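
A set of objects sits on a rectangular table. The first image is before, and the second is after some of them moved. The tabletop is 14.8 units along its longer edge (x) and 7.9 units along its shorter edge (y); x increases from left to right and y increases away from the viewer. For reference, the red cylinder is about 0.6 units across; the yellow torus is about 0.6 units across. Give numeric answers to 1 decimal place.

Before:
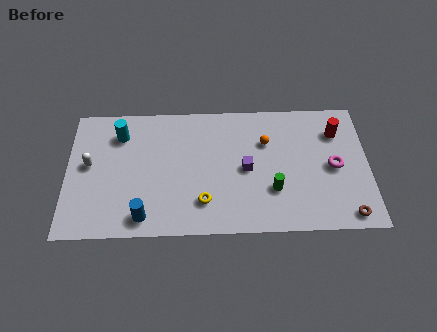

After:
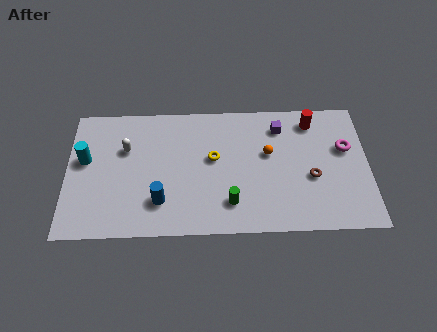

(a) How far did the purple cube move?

3.0

From (8.8, 3.8) to (10.5, 6.3), the purple cube covered √(1.7² + 2.5²) ≈ 3.0 units.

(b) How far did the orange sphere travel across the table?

0.7

The orange sphere was near (9.8, 5.4) before and (9.9, 4.7) after, so it travelled √(0.1² + 0.7²) ≈ 0.7 units.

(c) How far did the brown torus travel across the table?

2.9

The brown torus was near (13.7, 0.9) before and (12.0, 3.2) after, so it travelled √(1.7² + 2.3²) ≈ 2.9 units.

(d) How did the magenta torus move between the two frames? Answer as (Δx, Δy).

(0.6, 1.1)

The magenta torus started near (13.1, 3.8) and ended near (13.7, 4.9).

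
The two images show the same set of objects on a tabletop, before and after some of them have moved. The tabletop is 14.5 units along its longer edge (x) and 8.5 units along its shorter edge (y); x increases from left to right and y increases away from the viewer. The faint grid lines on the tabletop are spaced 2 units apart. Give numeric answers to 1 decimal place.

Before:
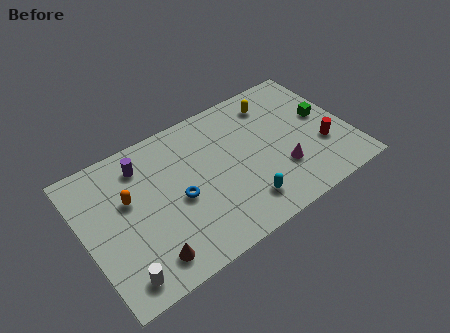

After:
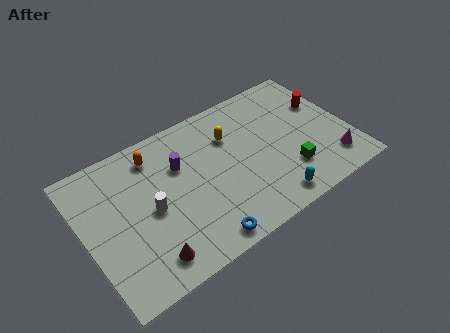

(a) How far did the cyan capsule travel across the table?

1.5

The cyan capsule moved from about (8.2, 1.7) to (9.6, 1.1), a distance of √(1.4² + 0.6²) ≈ 1.5.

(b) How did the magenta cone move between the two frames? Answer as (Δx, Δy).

(2.7, -0.9)

The magenta cone started near (10.5, 2.6) and ended near (13.2, 1.7).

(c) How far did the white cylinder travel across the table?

3.5

The white cylinder moved from about (1.4, 1.2) to (3.5, 4.0), a distance of √(2.1² + 2.8²) ≈ 3.5.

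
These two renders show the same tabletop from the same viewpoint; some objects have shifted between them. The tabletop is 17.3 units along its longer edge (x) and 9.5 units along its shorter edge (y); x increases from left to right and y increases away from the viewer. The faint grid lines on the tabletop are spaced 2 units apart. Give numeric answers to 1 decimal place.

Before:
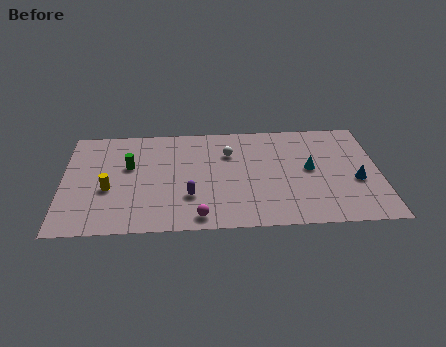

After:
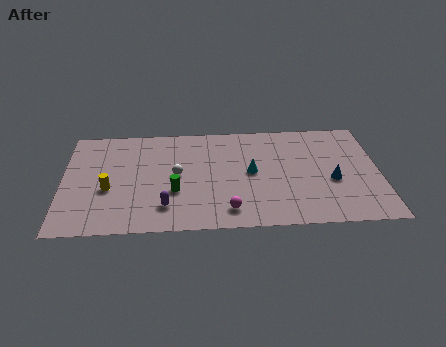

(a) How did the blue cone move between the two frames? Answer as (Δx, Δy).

(-1.3, 0.1)

From the two frames, the blue cone sits at roughly (16.0, 3.8) before and (14.7, 3.9) after.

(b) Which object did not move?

the yellow cylinder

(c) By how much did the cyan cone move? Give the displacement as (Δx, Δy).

(-3.2, -0.1)

The cyan cone was at about (13.5, 5.0) and moved to about (10.3, 4.9).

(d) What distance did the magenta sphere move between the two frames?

1.7

The magenta sphere moved from about (7.4, 1.1) to (9.0, 1.6), a distance of √(1.6² + 0.5²) ≈ 1.7.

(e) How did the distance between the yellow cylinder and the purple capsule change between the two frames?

-1.0

Before: roughly 4.5 units apart; after: 3.5. That's 1.0 units closer together.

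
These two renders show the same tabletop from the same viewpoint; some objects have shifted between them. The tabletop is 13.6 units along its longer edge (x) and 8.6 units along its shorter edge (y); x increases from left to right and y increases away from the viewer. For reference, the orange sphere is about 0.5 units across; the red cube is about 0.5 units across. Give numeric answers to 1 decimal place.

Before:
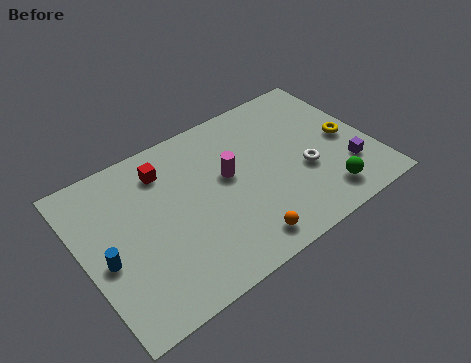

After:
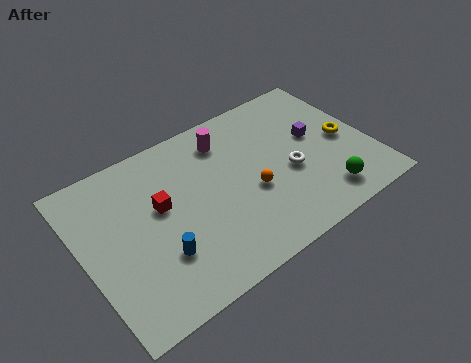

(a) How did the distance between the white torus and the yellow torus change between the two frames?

+0.5

Before: roughly 2.3 units apart; after: 2.8. That's 0.5 units further apart.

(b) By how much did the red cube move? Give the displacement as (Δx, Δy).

(-0.5, -1.8)

The red cube started near (4.2, 6.8) and ended near (3.7, 5.0).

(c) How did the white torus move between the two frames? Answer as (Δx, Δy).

(-0.6, 0.3)

The white torus was at about (10.3, 3.3) and moved to about (9.7, 3.6).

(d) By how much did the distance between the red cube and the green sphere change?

-0.5

Before: roughly 8.5 units apart; after: 8.0. That's 0.5 units closer together.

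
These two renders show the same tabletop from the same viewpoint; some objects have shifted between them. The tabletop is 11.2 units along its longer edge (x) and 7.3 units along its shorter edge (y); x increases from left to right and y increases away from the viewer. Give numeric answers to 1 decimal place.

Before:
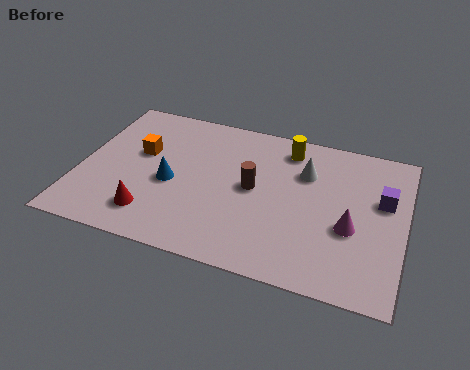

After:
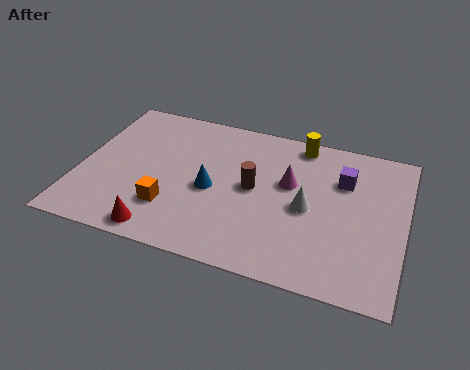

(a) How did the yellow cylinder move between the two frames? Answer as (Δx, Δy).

(0.4, 0.4)

The yellow cylinder started near (7.0, 6.1) and ended near (7.4, 6.5).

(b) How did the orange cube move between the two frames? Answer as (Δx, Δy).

(1.3, -2.4)

From the two frames, the orange cube sits at roughly (2.0, 4.4) before and (3.3, 2.0) after.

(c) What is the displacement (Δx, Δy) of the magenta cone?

(-2.2, 1.5)

The magenta cone started near (9.4, 2.9) and ended near (7.2, 4.4).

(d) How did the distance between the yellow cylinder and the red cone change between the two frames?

+0.8

They were about 6.3 units apart before and 7.1 after — 0.8 units further apart.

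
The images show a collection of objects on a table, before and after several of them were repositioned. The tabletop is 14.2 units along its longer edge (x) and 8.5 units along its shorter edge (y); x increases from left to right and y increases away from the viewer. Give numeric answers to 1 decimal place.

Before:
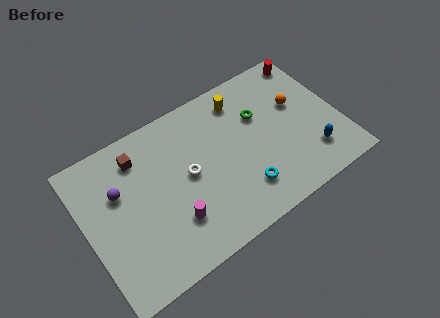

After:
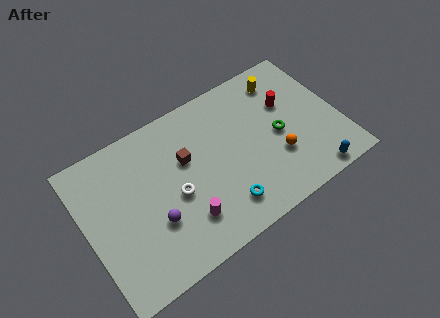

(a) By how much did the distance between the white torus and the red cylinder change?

-1.2

They were about 8.2 units apart before and 7.0 after — 1.2 units closer together.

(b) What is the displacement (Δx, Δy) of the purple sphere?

(1.5, -2.6)

From the two frames, the purple sphere sits at roughly (2.0, 5.5) before and (3.5, 2.9) after.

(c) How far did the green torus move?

1.8

The green torus moved from about (10.0, 5.6) to (10.8, 4.0), a distance of √(0.8² + 1.6²) ≈ 1.8.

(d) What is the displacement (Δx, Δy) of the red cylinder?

(-1.7, -2.0)

The red cylinder was at about (13.3, 7.5) and moved to about (11.6, 5.5).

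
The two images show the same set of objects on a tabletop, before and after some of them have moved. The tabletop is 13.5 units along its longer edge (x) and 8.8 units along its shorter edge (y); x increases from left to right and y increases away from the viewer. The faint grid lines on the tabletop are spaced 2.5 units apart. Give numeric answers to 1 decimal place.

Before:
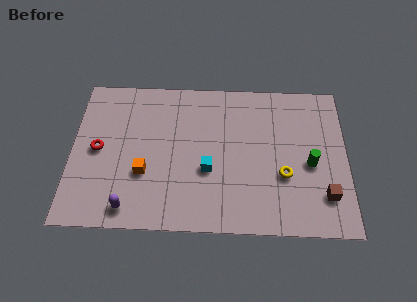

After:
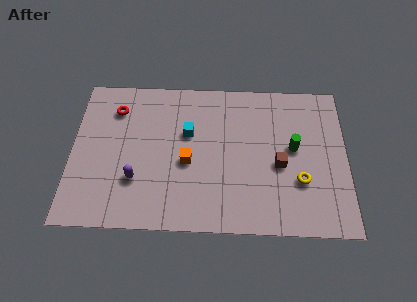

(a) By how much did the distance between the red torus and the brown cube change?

-2.7

Before: roughly 11.3 units apart; after: 8.6. That's 2.7 units closer together.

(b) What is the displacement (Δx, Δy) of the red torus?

(0.8, 2.4)

The red torus was at about (1.3, 4.4) and moved to about (2.1, 6.8).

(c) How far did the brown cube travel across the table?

2.8

From (12.4, 2.1) to (10.2, 3.8), the brown cube covered √(2.2² + 1.7²) ≈ 2.8 units.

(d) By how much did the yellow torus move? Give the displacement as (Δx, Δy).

(0.8, -0.3)

From the two frames, the yellow torus sits at roughly (10.4, 3.2) before and (11.2, 2.9) after.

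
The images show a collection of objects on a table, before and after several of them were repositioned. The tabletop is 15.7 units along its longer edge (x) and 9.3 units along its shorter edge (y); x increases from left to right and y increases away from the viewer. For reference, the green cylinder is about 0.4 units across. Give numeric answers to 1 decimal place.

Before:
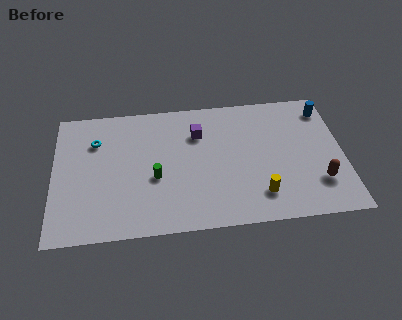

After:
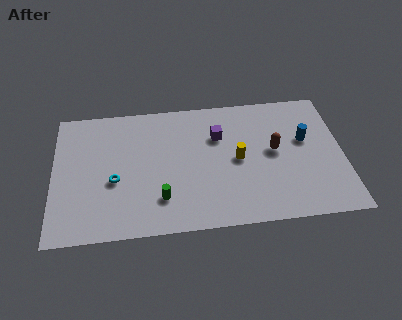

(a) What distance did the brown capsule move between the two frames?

3.4

The brown capsule moved from about (14.3, 2.5) to (12.0, 5.0), a distance of √(2.3² + 2.5²) ≈ 3.4.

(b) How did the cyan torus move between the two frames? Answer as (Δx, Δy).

(1.0, -2.9)

From the two frames, the cyan torus sits at roughly (2.3, 6.7) before and (3.3, 3.8) after.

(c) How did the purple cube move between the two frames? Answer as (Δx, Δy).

(1.1, -0.3)

The purple cube started near (7.9, 6.7) and ended near (9.0, 6.4).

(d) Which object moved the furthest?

the brown capsule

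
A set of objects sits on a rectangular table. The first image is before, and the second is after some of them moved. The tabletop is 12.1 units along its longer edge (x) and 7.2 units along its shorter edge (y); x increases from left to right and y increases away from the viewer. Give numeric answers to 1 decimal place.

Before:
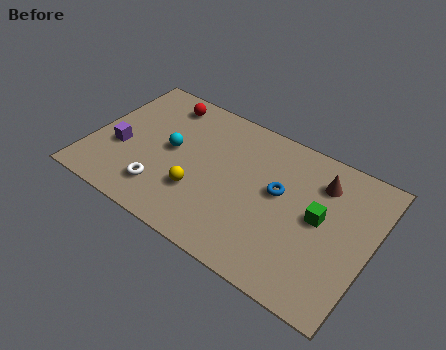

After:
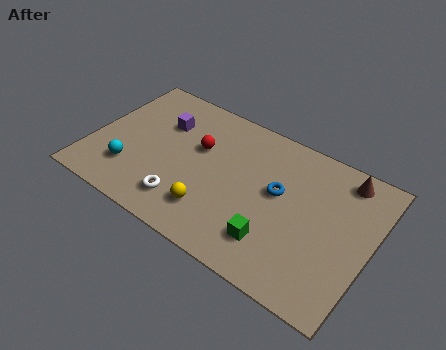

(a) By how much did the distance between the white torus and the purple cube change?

+1.4

Before: roughly 2.4 units apart; after: 3.8. That's 1.4 units further apart.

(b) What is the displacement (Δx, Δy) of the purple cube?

(1.5, 2.2)

From the two frames, the purple cube sits at roughly (1.3, 2.8) before and (2.8, 5.0) after.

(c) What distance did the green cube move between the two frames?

2.6

From (9.9, 3.8) to (8.3, 1.7), the green cube covered √(1.6² + 2.1²) ≈ 2.6 units.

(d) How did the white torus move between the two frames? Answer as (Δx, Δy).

(1.0, -0.1)

From the two frames, the white torus sits at roughly (3.4, 1.6) before and (4.4, 1.5) after.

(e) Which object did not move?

the blue torus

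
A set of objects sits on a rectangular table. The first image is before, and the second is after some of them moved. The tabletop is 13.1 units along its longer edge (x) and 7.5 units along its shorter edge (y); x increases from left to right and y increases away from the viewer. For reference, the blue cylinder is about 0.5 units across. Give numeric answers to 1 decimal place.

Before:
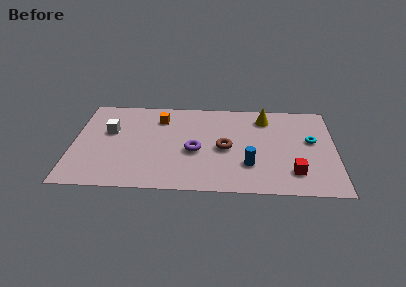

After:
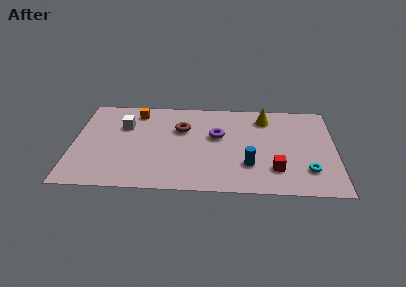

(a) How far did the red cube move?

0.9

The red cube moved from about (11.0, 1.7) to (10.1, 1.9), a distance of √(0.9² + 0.2²) ≈ 0.9.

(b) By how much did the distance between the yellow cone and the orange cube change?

+1.2

Before: roughly 5.3 units apart; after: 6.5. That's 1.2 units further apart.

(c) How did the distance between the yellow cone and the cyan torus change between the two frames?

+1.8

The distance was about 2.9 in the first image and 4.7 in the second, so they moved 1.8 units further apart.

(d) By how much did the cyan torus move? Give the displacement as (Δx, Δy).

(-0.2, -2.4)

The cyan torus started near (11.9, 4.3) and ended near (11.7, 1.9).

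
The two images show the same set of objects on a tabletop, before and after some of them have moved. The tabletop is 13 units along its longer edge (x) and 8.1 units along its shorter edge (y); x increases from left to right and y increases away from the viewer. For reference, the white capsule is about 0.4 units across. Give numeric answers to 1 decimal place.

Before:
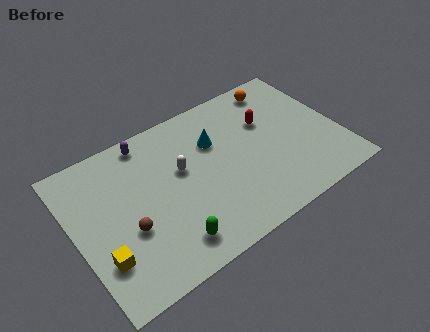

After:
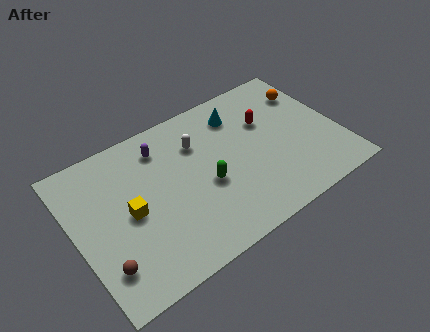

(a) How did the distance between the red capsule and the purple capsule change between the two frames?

-0.8

Before: roughly 6.0 units apart; after: 5.2. That's 0.8 units closer together.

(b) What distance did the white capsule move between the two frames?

1.4

From (5.3, 4.8) to (6.3, 5.8), the white capsule covered √(1.0² + 1.0²) ≈ 1.4 units.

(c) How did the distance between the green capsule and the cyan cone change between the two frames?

-1.4

They were about 5.1 units apart before and 3.7 after — 1.4 units closer together.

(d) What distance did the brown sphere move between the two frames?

1.8

The brown sphere moved from about (2.4, 3.1) to (1.0, 1.9), a distance of √(1.4² + 1.2²) ≈ 1.8.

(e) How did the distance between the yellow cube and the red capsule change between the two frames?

-2.0

The distance was about 9.2 in the first image and 7.2 in the second, so they moved 2.0 units closer together.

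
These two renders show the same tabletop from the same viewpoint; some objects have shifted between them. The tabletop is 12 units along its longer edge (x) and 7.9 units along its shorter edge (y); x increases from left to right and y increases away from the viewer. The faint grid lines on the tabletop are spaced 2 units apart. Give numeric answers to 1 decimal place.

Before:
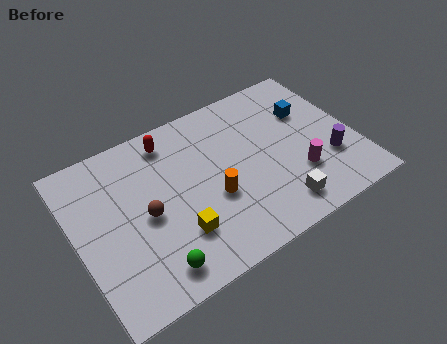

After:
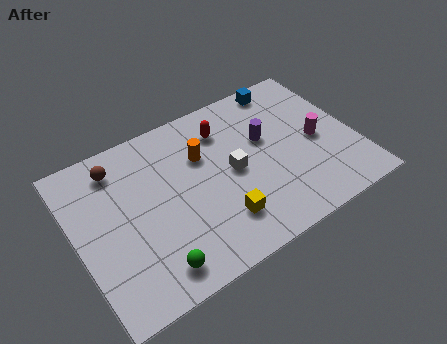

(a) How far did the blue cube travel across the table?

1.9

The blue cube was near (10.3, 5.3) before and (9.6, 7.1) after, so it travelled √(0.7² + 1.8²) ≈ 1.9 units.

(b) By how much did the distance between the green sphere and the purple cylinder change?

-1.4

They were about 8.0 units apart before and 6.6 after — 1.4 units closer together.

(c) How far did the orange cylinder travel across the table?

2.2

The orange cylinder was near (5.7, 3.1) before and (5.6, 5.3) after, so it travelled √(0.1² + 2.2²) ≈ 2.2 units.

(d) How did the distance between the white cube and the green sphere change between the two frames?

-0.7

Before: roughly 5.4 units apart; after: 4.7. That's 0.7 units closer together.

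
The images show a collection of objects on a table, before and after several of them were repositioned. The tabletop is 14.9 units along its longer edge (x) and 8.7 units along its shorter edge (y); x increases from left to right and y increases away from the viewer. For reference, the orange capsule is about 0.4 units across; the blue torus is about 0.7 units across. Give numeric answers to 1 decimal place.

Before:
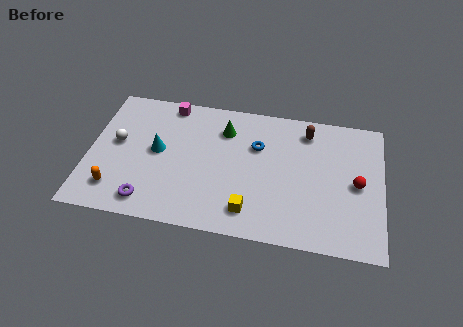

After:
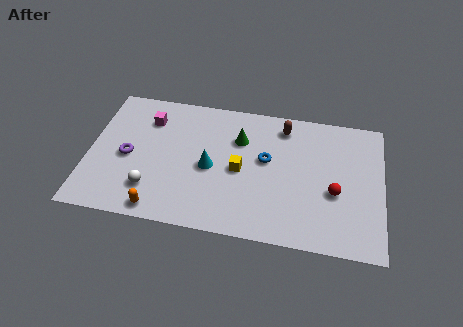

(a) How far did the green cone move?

0.9

From (6.8, 6.6) to (7.6, 6.1), the green cone covered √(0.8² + 0.5²) ≈ 0.9 units.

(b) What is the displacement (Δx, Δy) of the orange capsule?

(2.3, -0.9)

The orange capsule started near (1.5, 1.8) and ended near (3.8, 0.9).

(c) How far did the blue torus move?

0.9

The blue torus moved from about (8.5, 5.8) to (9.0, 5.0), a distance of √(0.5² + 0.8²) ≈ 0.9.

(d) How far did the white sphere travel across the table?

3.3

From (1.4, 4.8) to (3.3, 2.1), the white sphere covered √(1.9² + 2.7²) ≈ 3.3 units.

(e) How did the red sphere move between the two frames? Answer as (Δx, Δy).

(-1.1, -0.7)

The red sphere was at about (13.6, 4.2) and moved to about (12.5, 3.5).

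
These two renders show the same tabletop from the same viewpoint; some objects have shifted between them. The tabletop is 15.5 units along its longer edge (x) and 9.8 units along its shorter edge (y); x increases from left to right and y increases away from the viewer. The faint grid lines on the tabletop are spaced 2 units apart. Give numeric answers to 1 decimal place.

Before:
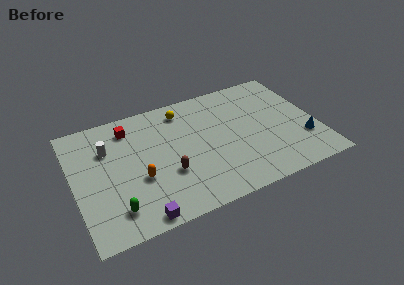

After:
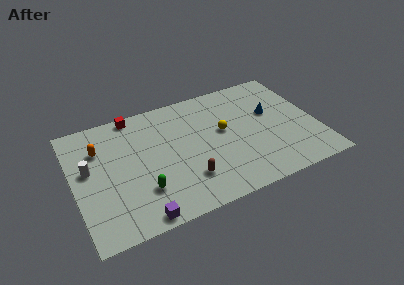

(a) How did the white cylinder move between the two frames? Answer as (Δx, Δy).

(-1.3, -1.2)

The white cylinder was at about (2.3, 6.8) and moved to about (1.0, 5.6).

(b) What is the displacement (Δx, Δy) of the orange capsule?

(-2.2, 3.3)

The orange capsule started near (4.0, 3.7) and ended near (1.8, 7.0).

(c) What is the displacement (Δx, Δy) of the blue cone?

(-1.7, 3.0)

From the two frames, the blue cone sits at roughly (14.5, 2.9) before and (12.8, 5.9) after.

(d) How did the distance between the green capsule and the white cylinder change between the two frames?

-0.7

The distance was about 4.9 in the first image and 4.2 in the second, so they moved 0.7 units closer together.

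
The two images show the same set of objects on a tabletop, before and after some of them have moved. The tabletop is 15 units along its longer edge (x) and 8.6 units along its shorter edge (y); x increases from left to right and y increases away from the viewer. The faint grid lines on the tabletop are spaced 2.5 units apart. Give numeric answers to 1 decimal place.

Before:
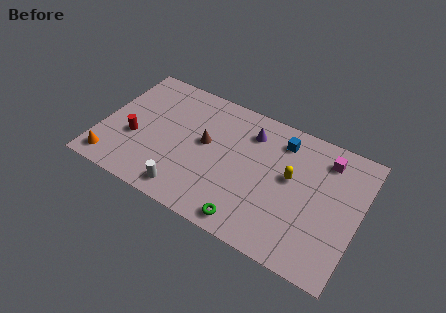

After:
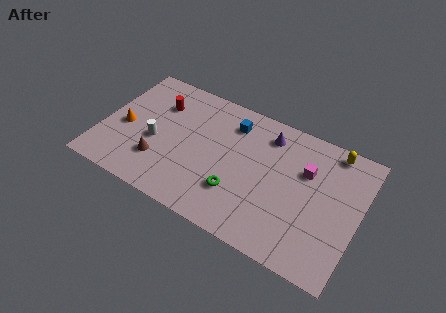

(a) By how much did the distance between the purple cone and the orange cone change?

-0.5

They were about 9.2 units apart before and 8.7 after — 0.5 units closer together.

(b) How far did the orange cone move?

2.6

From (1.0, 1.2) to (1.3, 3.8), the orange cone covered √(0.3² + 2.6²) ≈ 2.6 units.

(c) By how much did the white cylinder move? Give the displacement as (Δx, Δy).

(-2.2, 2.4)

From the two frames, the white cylinder sits at roughly (5.4, 1.2) before and (3.2, 3.6) after.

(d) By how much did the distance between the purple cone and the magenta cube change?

-1.7

The distance was about 4.4 in the first image and 2.7 in the second, so they moved 1.7 units closer together.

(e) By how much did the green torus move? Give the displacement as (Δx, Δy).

(-0.9, 1.5)

From the two frames, the green torus sits at roughly (9.1, 1.0) before and (8.2, 2.5) after.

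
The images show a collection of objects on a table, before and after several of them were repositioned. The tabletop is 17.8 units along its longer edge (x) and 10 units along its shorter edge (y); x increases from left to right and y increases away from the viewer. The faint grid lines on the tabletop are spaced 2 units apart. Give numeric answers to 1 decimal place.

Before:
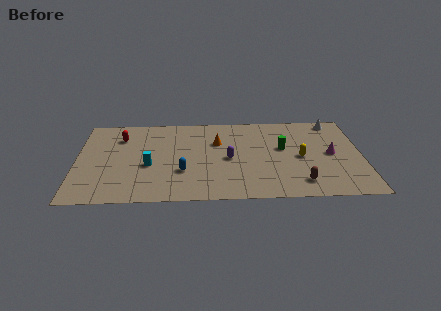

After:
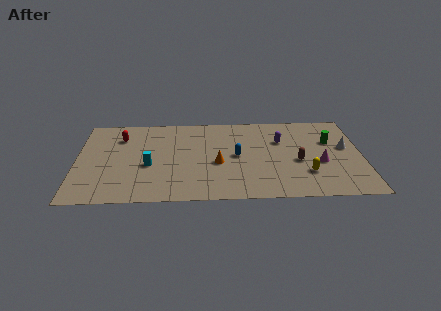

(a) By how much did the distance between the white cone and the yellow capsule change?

-0.9

Before: roughly 4.7 units apart; after: 3.8. That's 0.9 units closer together.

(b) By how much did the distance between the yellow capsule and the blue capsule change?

-2.7

The distance was about 7.5 in the first image and 4.8 in the second, so they moved 2.7 units closer together.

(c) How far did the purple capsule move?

3.9

The purple capsule was near (9.5, 4.7) before and (12.8, 6.7) after, so it travelled √(3.3² + 2.0²) ≈ 3.9 units.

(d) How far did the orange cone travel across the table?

2.5

From (8.8, 6.7) to (8.8, 4.2), the orange cone covered √(0.0² + 2.5²) ≈ 2.5 units.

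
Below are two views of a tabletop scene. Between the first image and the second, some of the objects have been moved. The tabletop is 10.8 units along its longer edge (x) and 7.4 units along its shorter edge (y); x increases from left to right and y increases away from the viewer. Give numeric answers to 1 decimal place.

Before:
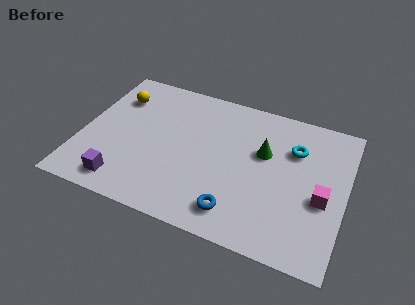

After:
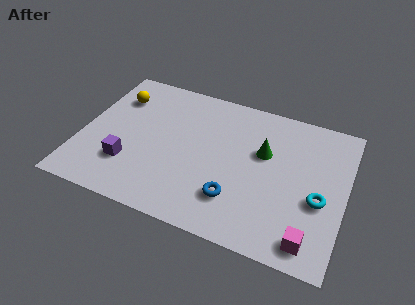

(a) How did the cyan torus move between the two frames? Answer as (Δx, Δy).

(1.2, -2.2)

From the two frames, the cyan torus sits at roughly (8.6, 5.2) before and (9.8, 3.0) after.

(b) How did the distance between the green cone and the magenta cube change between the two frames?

+1.3

They were about 2.9 units apart before and 4.2 after — 1.3 units further apart.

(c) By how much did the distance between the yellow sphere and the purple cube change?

-1.0

The distance was about 4.5 in the first image and 3.5 in the second, so they moved 1.0 units closer together.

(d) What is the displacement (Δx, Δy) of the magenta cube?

(-0.3, -2.1)

The magenta cube started near (9.9, 3.1) and ended near (9.6, 1.0).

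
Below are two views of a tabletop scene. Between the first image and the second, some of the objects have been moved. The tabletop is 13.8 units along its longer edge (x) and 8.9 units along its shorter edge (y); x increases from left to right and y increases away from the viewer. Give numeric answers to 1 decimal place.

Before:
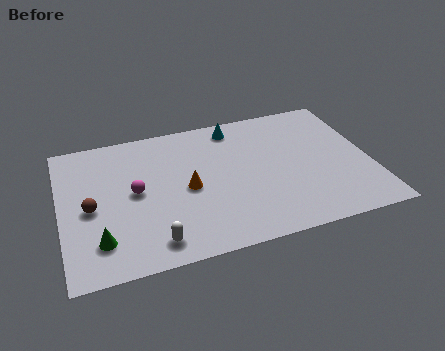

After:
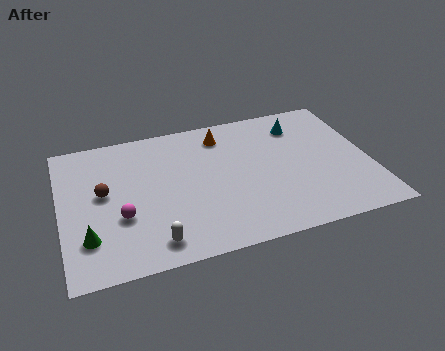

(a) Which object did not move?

the white capsule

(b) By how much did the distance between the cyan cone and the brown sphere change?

+1.6

They were about 7.6 units apart before and 9.2 after — 1.6 units further apart.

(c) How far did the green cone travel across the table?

0.6

The green cone moved from about (1.6, 2.0) to (1.1, 2.3), a distance of √(0.5² + 0.3²) ≈ 0.6.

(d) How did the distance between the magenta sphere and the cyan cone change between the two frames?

+3.5

The distance was about 5.6 in the first image and 9.1 in the second, so they moved 3.5 units further apart.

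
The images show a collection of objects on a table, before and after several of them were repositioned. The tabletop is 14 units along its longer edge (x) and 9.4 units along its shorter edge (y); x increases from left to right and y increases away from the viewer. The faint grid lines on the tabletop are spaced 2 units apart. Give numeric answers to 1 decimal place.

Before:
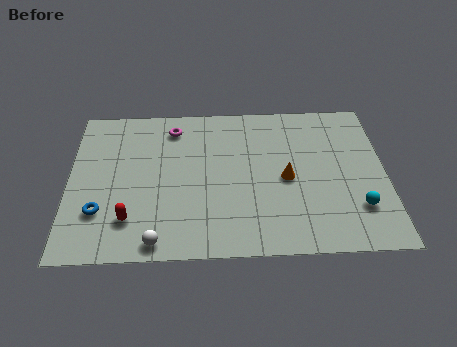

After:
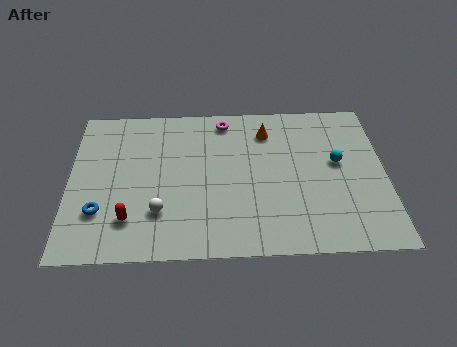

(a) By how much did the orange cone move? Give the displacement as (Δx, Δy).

(-0.8, 3.0)

From the two frames, the orange cone sits at roughly (9.6, 4.4) before and (8.8, 7.4) after.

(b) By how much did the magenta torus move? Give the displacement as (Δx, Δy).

(2.3, 0.4)

The magenta torus was at about (4.6, 7.8) and moved to about (6.9, 8.2).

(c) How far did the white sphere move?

1.7

From (3.9, 0.9) to (4.0, 2.6), the white sphere covered √(0.1² + 1.7²) ≈ 1.7 units.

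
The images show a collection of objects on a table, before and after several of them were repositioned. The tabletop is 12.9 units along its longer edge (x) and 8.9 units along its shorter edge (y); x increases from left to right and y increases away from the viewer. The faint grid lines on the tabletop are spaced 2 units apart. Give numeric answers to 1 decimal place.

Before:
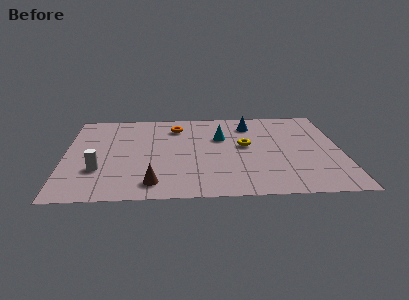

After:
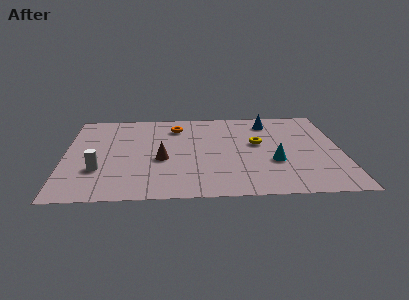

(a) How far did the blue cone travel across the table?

0.9

From (8.7, 7.1) to (9.6, 7.3), the blue cone covered √(0.9² + 0.2²) ≈ 0.9 units.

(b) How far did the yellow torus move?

0.6

The yellow torus was near (8.4, 4.9) before and (9.0, 5.1) after, so it travelled √(0.6² + 0.2²) ≈ 0.6 units.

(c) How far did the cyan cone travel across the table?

3.5

The cyan cone was near (7.3, 5.8) before and (9.7, 3.2) after, so it travelled √(2.4² + 2.6²) ≈ 3.5 units.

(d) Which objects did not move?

the orange torus and the white cylinder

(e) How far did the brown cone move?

2.3

The brown cone was near (4.1, 1.4) before and (4.5, 3.7) after, so it travelled √(0.4² + 2.3²) ≈ 2.3 units.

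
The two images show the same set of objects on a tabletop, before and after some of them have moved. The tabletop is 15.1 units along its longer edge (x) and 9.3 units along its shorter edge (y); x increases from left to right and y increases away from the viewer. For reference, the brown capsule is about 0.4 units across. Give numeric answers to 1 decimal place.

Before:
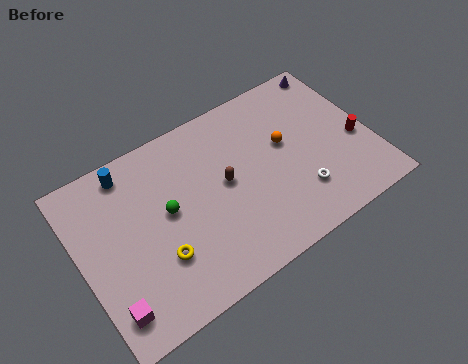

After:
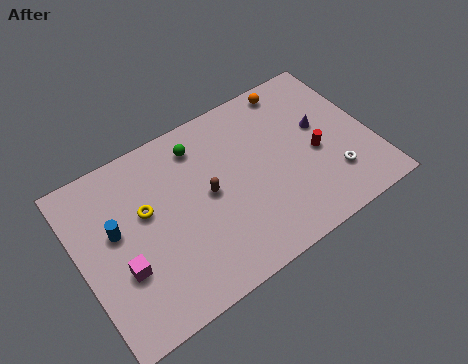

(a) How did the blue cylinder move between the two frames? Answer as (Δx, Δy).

(-1.1, -2.7)

From the two frames, the blue cylinder sits at roughly (3.0, 8.1) before and (1.9, 5.4) after.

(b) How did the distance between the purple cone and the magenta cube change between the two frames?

-3.7

Before: roughly 14.7 units apart; after: 11.0. That's 3.7 units closer together.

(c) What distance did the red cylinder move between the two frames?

2.1

From (14.3, 3.8) to (12.2, 4.1), the red cylinder covered √(2.1² + 0.3²) ≈ 2.1 units.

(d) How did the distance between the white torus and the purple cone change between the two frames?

-3.8

They were about 6.8 units apart before and 3.0 after — 3.8 units closer together.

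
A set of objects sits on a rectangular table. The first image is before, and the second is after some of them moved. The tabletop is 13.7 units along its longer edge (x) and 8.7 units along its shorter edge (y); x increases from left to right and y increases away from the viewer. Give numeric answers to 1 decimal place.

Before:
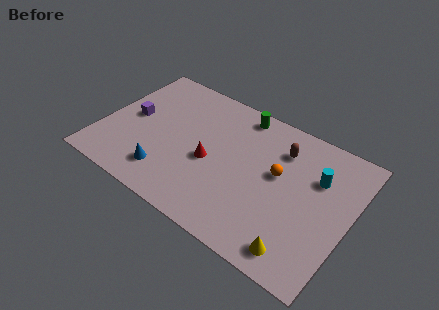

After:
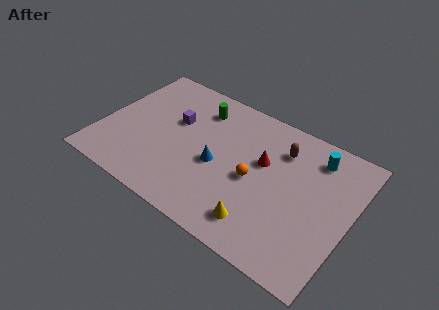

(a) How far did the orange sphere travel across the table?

1.6

The orange sphere moved from about (9.7, 5.0) to (8.5, 4.0), a distance of √(1.2² + 1.0²) ≈ 1.6.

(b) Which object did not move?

the brown capsule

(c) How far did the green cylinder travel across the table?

2.3

The green cylinder was near (7.1, 7.7) before and (4.9, 6.9) after, so it travelled √(2.2² + 0.8²) ≈ 2.3 units.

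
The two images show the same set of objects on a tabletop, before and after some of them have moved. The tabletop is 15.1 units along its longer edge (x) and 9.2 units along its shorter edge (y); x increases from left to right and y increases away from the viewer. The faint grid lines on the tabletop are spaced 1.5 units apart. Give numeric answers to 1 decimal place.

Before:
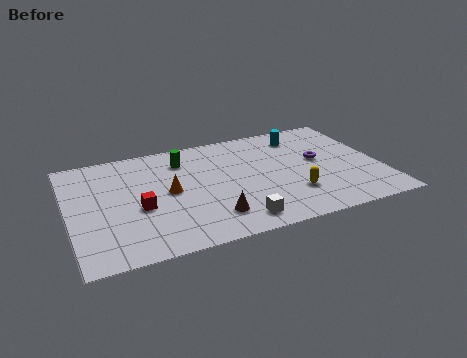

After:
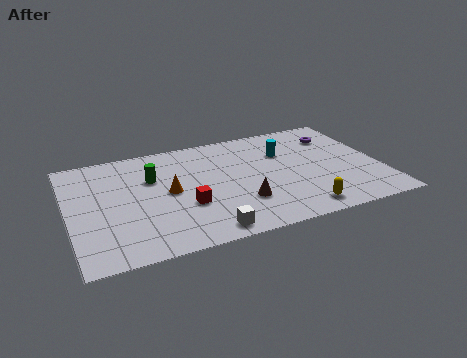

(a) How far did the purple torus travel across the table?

2.2

From (12.2, 5.1) to (13.3, 7.0), the purple torus covered √(1.1² + 1.9²) ≈ 2.2 units.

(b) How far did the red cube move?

2.3

The red cube was near (3.3, 3.8) before and (5.5, 3.3) after, so it travelled √(2.2² + 0.5²) ≈ 2.3 units.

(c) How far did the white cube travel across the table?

1.5

From (7.7, 1.3) to (6.2, 1.0), the white cube covered √(1.5² + 0.3²) ≈ 1.5 units.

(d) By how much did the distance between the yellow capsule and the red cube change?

-1.7

The distance was about 7.4 in the first image and 5.7 in the second, so they moved 1.7 units closer together.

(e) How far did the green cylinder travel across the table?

1.9

The green cylinder was near (5.7, 7.2) before and (4.1, 6.1) after, so it travelled √(1.6² + 1.1²) ≈ 1.9 units.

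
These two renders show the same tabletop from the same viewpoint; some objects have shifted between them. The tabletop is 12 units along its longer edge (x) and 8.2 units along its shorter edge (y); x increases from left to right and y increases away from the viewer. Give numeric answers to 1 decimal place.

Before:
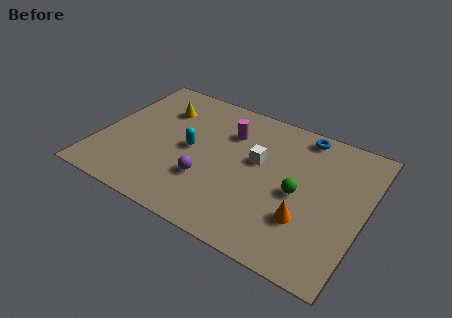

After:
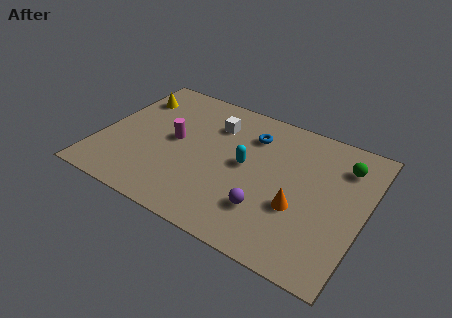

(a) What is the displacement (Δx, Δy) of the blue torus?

(-2.2, -1.1)

From the two frames, the blue torus sits at roughly (8.8, 7.3) before and (6.6, 6.2) after.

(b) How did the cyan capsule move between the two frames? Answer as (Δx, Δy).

(2.5, 0.2)

From the two frames, the cyan capsule sits at roughly (4.1, 4.1) before and (6.6, 4.3) after.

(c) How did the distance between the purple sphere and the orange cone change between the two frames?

-3.0

They were about 4.5 units apart before and 1.5 after — 3.0 units closer together.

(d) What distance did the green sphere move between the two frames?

3.0

The green sphere was near (9.1, 3.8) before and (10.8, 6.3) after, so it travelled √(1.7² + 2.5²) ≈ 3.0 units.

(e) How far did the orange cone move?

0.6

The orange cone moved from about (9.6, 2.5) to (9.2, 3.0), a distance of √(0.4² + 0.5²) ≈ 0.6.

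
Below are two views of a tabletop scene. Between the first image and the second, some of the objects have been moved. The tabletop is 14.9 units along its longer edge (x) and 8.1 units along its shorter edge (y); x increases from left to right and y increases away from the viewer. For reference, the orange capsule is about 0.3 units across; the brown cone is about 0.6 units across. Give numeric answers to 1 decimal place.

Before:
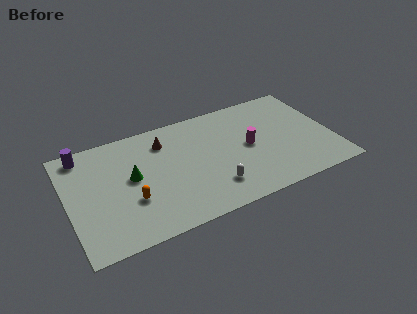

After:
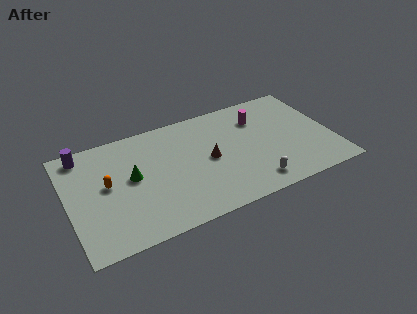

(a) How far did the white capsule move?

2.3

The white capsule moved from about (7.9, 1.9) to (10.1, 1.3), a distance of √(2.2² + 0.6²) ≈ 2.3.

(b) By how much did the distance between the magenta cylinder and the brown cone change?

-1.4

The distance was about 5.1 in the first image and 3.7 in the second, so they moved 1.4 units closer together.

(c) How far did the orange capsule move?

2.0

The orange capsule was near (3.4, 2.8) before and (2.2, 4.4) after, so it travelled √(1.2² + 1.6²) ≈ 2.0 units.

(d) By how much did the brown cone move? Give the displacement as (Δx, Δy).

(2.3, -2.3)

From the two frames, the brown cone sits at roughly (5.6, 6.3) before and (7.9, 4.0) after.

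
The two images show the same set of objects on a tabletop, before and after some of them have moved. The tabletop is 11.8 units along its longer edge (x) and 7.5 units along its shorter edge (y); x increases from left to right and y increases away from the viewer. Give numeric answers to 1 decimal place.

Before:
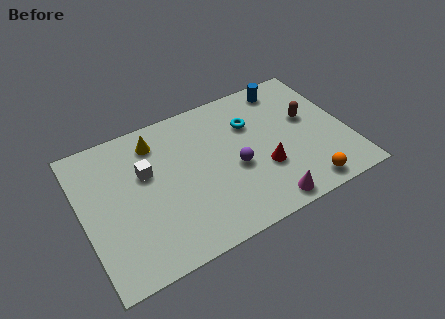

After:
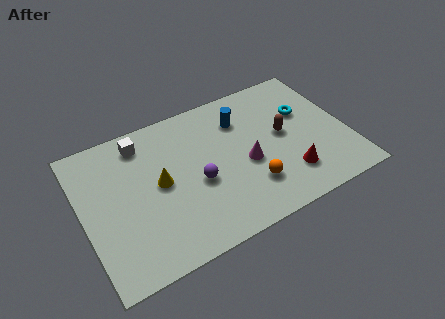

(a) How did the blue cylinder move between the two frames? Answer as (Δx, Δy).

(-2.2, -0.9)

The blue cylinder was at about (9.5, 6.5) and moved to about (7.3, 5.6).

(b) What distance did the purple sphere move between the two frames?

1.7

From (6.7, 3.2) to (5.0, 3.2), the purple sphere covered √(1.7² + 0.0²) ≈ 1.7 units.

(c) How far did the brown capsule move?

1.3

From (10.2, 4.4) to (9.0, 4.0), the brown capsule covered √(1.2² + 0.4²) ≈ 1.3 units.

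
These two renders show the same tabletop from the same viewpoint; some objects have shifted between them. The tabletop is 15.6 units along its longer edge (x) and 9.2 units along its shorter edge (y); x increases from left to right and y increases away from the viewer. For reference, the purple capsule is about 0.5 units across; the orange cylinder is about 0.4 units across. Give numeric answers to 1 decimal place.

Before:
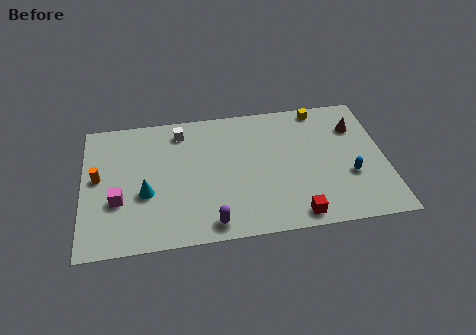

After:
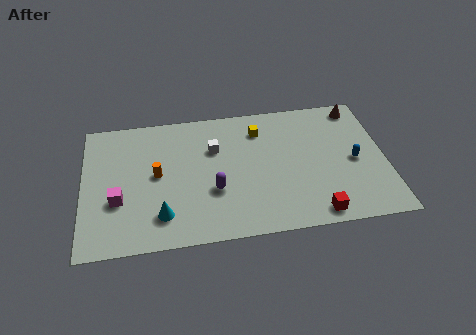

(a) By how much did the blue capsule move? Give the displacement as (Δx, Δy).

(0.3, 1.0)

The blue capsule started near (13.7, 3.3) and ended near (14.0, 4.3).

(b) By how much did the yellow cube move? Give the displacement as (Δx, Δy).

(-3.2, -1.1)

From the two frames, the yellow cube sits at roughly (12.4, 8.3) before and (9.2, 7.2) after.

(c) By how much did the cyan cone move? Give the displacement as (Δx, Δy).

(0.8, -1.6)

The cyan cone was at about (3.2, 3.6) and moved to about (4.0, 2.0).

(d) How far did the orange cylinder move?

3.0

The orange cylinder moved from about (0.8, 5.0) to (3.8, 4.8), a distance of √(3.0² + 0.2²) ≈ 3.0.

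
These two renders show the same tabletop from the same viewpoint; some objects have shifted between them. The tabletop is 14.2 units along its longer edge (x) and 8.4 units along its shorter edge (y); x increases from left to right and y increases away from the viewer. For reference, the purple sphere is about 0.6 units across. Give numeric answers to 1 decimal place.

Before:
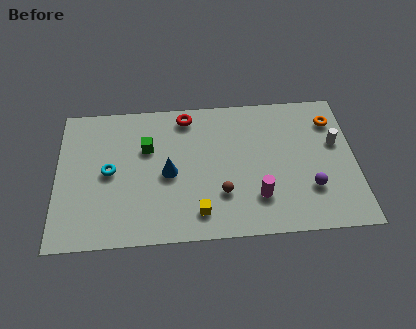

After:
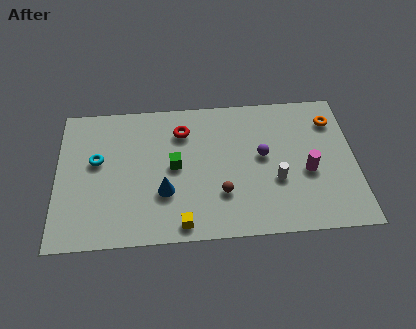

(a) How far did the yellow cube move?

1.0

The yellow cube was near (6.7, 1.5) before and (5.9, 0.9) after, so it travelled √(0.8² + 0.6²) ≈ 1.0 units.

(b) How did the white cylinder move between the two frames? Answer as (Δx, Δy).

(-2.9, -2.0)

The white cylinder was at about (13.3, 5.1) and moved to about (10.4, 3.1).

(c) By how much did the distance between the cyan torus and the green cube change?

+1.5

They were about 2.2 units apart before and 3.7 after — 1.5 units further apart.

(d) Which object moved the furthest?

the white cylinder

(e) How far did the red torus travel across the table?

0.9

The red torus moved from about (6.2, 7.3) to (6.0, 6.4), a distance of √(0.2² + 0.9²) ≈ 0.9.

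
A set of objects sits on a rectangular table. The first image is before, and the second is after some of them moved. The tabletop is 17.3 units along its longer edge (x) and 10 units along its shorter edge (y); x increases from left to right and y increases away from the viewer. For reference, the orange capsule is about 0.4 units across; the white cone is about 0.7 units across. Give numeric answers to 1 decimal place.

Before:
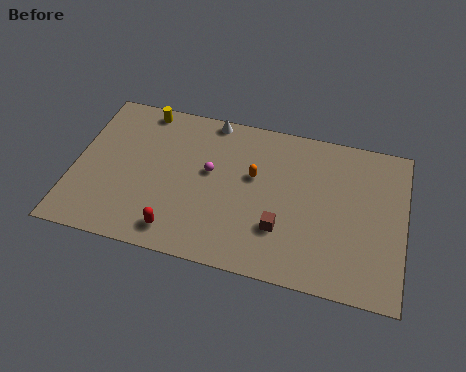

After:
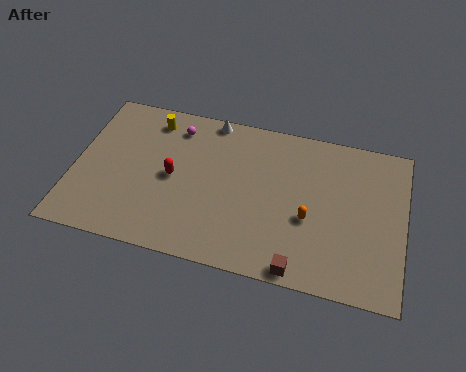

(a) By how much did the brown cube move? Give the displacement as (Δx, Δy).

(1.1, -2.2)

The brown cube started near (11.0, 3.0) and ended near (12.1, 0.8).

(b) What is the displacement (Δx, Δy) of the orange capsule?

(3.0, -2.0)

The orange capsule started near (9.4, 6.0) and ended near (12.4, 4.0).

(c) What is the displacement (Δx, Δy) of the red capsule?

(-0.5, 3.4)

From the two frames, the red capsule sits at roughly (5.7, 1.5) before and (5.2, 4.9) after.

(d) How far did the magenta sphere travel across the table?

3.2

The magenta sphere moved from about (7.1, 5.7) to (5.1, 8.2), a distance of √(2.0² + 2.5²) ≈ 3.2.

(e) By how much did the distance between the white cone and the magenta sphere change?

-1.4

The distance was about 3.5 in the first image and 2.1 in the second, so they moved 1.4 units closer together.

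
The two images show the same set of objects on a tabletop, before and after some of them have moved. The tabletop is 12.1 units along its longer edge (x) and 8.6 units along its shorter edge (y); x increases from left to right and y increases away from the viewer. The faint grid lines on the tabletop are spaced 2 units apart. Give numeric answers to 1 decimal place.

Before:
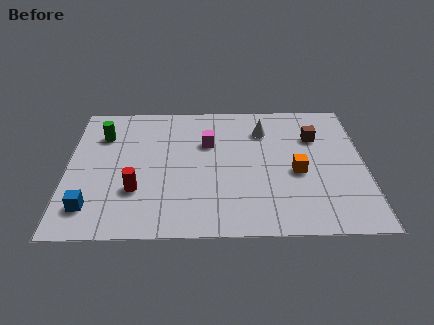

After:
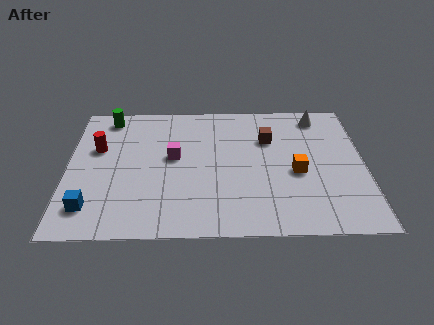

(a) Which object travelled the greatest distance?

the red cylinder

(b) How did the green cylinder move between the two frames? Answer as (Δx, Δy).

(0.2, 1.2)

From the two frames, the green cylinder sits at roughly (1.4, 6.3) before and (1.6, 7.5) after.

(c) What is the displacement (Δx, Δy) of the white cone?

(2.3, 0.9)

The white cone was at about (8.0, 6.5) and moved to about (10.3, 7.4).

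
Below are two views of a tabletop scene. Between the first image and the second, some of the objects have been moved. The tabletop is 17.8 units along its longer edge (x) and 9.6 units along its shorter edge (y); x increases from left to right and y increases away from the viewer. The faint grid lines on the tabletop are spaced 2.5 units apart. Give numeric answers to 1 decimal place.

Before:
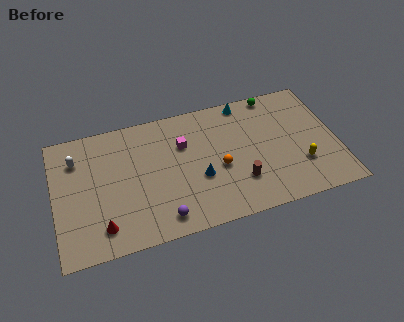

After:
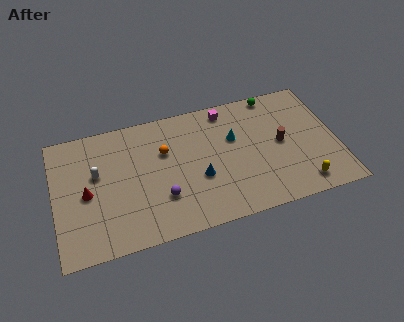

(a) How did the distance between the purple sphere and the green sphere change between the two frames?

-1.1

Before: roughly 10.7 units apart; after: 9.6. That's 1.1 units closer together.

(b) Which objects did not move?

the green sphere and the blue cone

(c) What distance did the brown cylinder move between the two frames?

3.6

From (11.5, 2.7) to (14.3, 4.9), the brown cylinder covered √(2.8² + 2.2²) ≈ 3.6 units.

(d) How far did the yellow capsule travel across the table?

1.5

The yellow capsule moved from about (15.4, 2.9) to (15.3, 1.4), a distance of √(0.1² + 1.5²) ≈ 1.5.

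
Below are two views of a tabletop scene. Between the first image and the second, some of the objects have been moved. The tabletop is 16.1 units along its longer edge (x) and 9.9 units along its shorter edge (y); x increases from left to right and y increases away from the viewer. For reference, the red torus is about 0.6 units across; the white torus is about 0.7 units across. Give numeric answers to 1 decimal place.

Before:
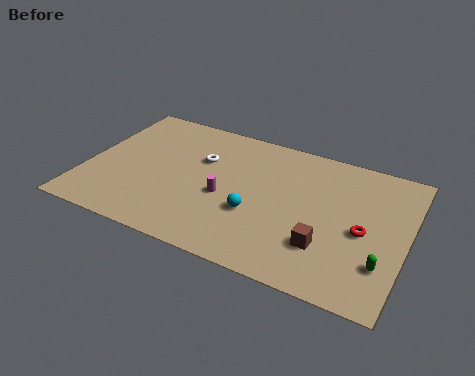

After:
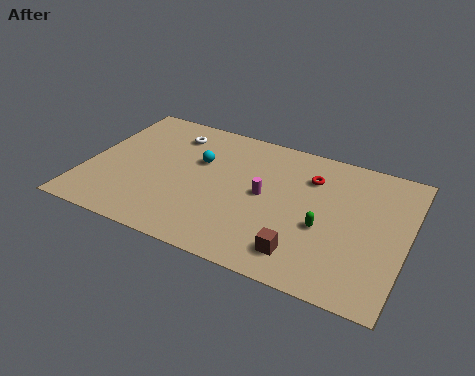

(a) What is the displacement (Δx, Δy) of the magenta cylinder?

(1.9, 0.9)

The magenta cylinder started near (7.1, 4.2) and ended near (9.0, 5.1).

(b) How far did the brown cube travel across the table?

1.4

From (12.3, 2.8) to (11.3, 1.8), the brown cube covered √(1.0² + 1.0²) ≈ 1.4 units.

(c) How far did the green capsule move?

3.3

The green capsule was near (15.1, 2.7) before and (12.1, 4.0) after, so it travelled √(3.0² + 1.3²) ≈ 3.3 units.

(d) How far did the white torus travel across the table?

2.2

From (5.6, 6.5) to (3.9, 7.9), the white torus covered √(1.7² + 1.4²) ≈ 2.2 units.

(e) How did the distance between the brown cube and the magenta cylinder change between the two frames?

-1.4

They were about 5.4 units apart before and 4.0 after — 1.4 units closer together.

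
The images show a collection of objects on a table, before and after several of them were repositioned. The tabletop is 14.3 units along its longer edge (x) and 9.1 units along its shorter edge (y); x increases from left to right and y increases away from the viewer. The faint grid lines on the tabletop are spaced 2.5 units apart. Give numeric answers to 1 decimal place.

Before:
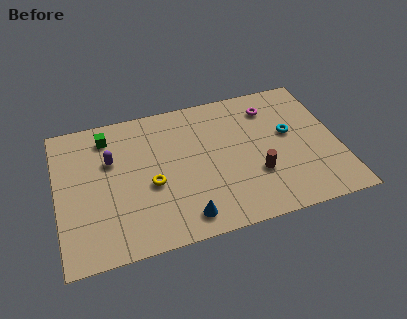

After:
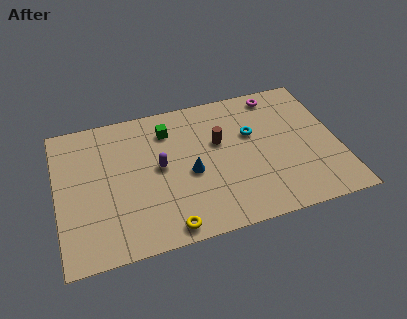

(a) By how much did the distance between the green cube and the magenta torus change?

-2.6

Before: roughly 8.4 units apart; after: 5.8. That's 2.6 units closer together.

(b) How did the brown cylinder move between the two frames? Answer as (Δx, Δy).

(-1.7, 2.6)

The brown cylinder was at about (10.0, 3.0) and moved to about (8.3, 5.6).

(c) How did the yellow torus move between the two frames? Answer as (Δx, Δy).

(0.6, -2.9)

The yellow torus was at about (4.7, 3.8) and moved to about (5.3, 0.9).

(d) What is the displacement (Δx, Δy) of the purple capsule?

(2.4, -1.1)

The purple capsule started near (2.8, 5.9) and ended near (5.2, 4.8).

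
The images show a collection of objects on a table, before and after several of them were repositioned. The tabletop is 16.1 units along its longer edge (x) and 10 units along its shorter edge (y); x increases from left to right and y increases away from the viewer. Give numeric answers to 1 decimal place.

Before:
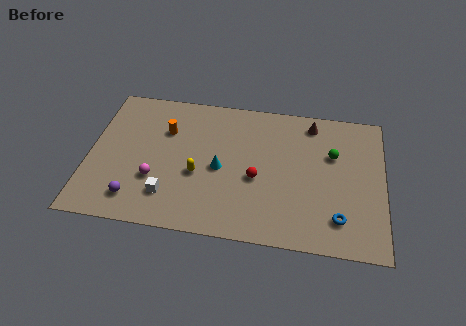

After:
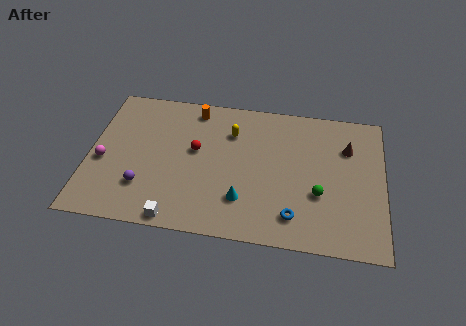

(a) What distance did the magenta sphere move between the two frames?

3.0

From (3.7, 3.3) to (0.8, 4.2), the magenta sphere covered √(2.9² + 0.9²) ≈ 3.0 units.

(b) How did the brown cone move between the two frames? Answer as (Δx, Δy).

(2.0, -1.5)

The brown cone started near (12.1, 8.6) and ended near (14.1, 7.1).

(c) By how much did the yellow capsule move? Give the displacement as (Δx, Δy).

(1.7, 3.3)

From the two frames, the yellow capsule sits at roughly (6.0, 4.0) before and (7.7, 7.3) after.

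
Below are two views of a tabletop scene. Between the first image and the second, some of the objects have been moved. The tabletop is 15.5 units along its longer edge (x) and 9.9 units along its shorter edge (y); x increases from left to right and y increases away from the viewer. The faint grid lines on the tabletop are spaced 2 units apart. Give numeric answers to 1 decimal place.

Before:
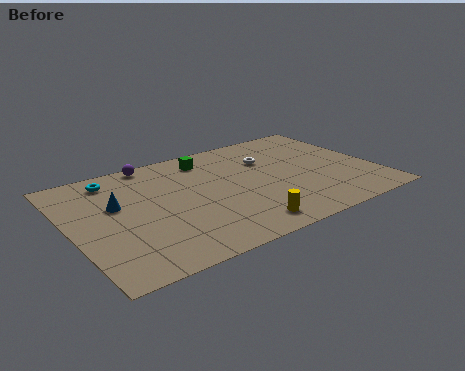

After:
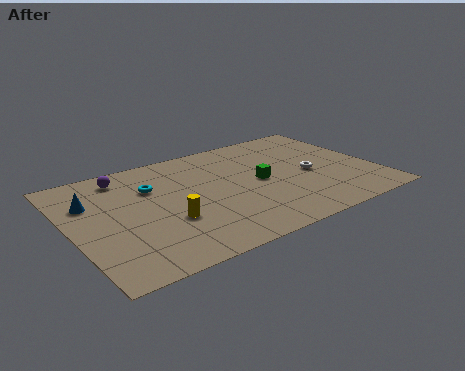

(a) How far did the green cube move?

4.0

The green cube moved from about (7.4, 8.2) to (9.6, 4.9), a distance of √(2.2² + 3.3²) ≈ 4.0.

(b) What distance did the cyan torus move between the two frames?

2.3

From (2.6, 8.4) to (4.3, 6.8), the cyan torus covered √(1.7² + 1.6²) ≈ 2.3 units.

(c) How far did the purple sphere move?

1.7

From (4.7, 9.1) to (3.1, 8.4), the purple sphere covered √(1.6² + 0.7²) ≈ 1.7 units.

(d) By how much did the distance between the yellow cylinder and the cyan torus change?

-5.5

The distance was about 8.8 in the first image and 3.3 in the second, so they moved 5.5 units closer together.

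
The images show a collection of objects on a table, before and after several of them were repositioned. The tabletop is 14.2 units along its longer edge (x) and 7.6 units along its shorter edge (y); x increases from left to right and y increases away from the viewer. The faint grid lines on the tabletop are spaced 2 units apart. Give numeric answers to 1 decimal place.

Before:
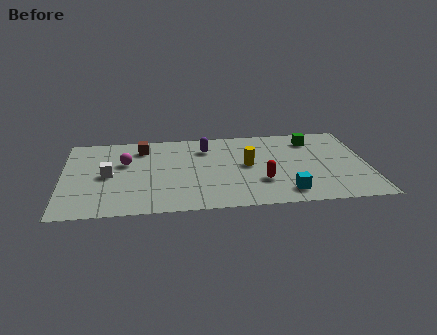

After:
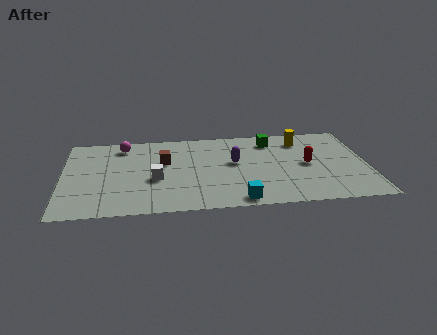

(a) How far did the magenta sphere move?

1.6

From (2.9, 4.8) to (2.8, 6.4), the magenta sphere covered √(0.1² + 1.6²) ≈ 1.6 units.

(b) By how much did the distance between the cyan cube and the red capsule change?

+2.9

They were about 1.6 units apart before and 4.5 after — 2.9 units further apart.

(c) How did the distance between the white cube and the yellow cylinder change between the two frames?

+1.0

They were about 6.5 units apart before and 7.5 after — 1.0 units further apart.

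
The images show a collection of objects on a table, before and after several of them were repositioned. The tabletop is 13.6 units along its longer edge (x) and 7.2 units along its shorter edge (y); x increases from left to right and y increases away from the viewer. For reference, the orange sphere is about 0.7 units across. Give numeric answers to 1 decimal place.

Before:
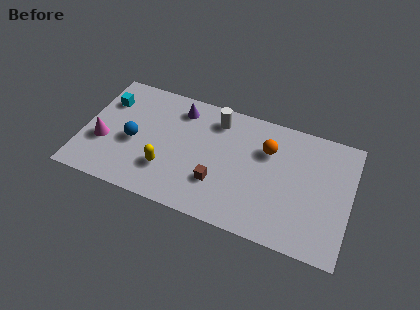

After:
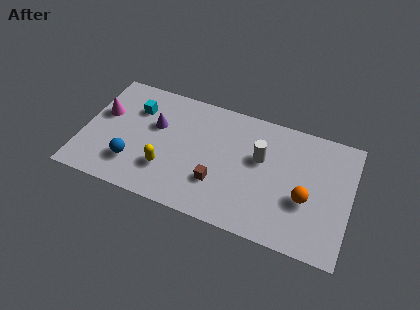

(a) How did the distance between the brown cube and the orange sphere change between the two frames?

+0.8

Before: roughly 3.6 units apart; after: 4.4. That's 0.8 units further apart.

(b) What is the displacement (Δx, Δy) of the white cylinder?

(2.4, -1.5)

The white cylinder started near (6.6, 5.9) and ended near (9.0, 4.4).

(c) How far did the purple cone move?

1.8

From (4.7, 5.9) to (3.6, 4.5), the purple cone covered √(1.1² + 1.4²) ≈ 1.8 units.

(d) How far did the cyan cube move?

1.5

The cyan cube moved from about (1.0, 5.2) to (2.5, 5.2), a distance of √(1.5² + 0.0²) ≈ 1.5.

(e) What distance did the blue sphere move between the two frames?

1.3

From (2.6, 3.2) to (2.7, 1.9), the blue sphere covered √(0.1² + 1.3²) ≈ 1.3 units.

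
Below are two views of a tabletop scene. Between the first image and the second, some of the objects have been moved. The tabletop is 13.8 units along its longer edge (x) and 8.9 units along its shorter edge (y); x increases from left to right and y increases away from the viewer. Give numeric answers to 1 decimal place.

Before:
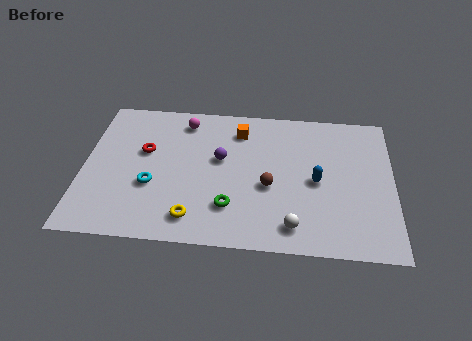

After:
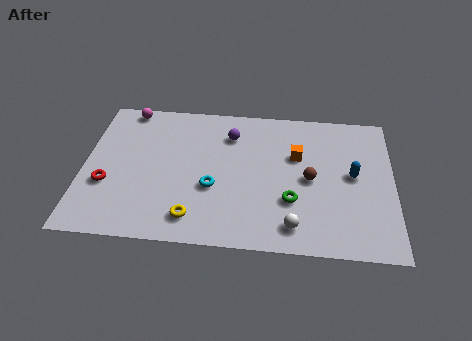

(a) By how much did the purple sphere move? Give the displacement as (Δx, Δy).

(0.4, 1.6)

The purple sphere started near (6.1, 5.2) and ended near (6.5, 6.8).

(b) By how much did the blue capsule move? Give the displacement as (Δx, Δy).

(1.6, 0.5)

The blue capsule was at about (10.4, 4.2) and moved to about (12.0, 4.7).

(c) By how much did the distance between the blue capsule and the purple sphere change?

+1.5

The distance was about 4.4 in the first image and 5.9 in the second, so they moved 1.5 units further apart.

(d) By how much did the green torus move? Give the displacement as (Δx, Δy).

(2.7, 0.6)

The green torus was at about (6.6, 2.3) and moved to about (9.3, 2.9).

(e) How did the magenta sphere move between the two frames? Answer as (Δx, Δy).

(-2.6, 0.6)

The magenta sphere started near (4.4, 7.5) and ended near (1.8, 8.1).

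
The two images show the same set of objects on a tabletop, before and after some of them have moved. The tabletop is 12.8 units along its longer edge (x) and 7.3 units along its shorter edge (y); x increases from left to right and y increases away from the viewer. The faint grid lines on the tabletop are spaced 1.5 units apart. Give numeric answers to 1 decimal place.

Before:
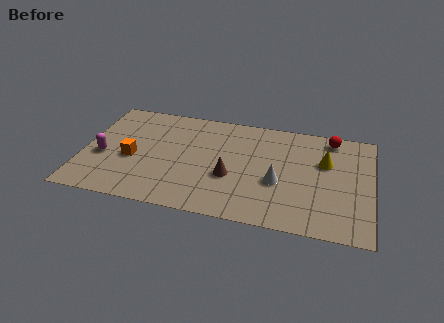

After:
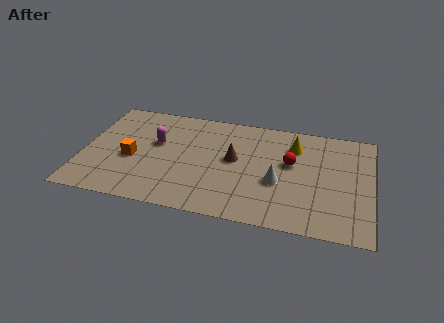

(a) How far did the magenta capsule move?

2.7

The magenta capsule was near (0.9, 3.0) before and (3.2, 4.4) after, so it travelled √(2.3² + 1.4²) ≈ 2.7 units.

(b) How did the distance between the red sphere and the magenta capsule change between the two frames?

-4.6

The distance was about 10.6 in the first image and 6.0 in the second, so they moved 4.6 units closer together.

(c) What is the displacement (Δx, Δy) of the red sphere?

(-1.7, -2.1)

From the two frames, the red sphere sits at roughly (10.9, 6.4) before and (9.2, 4.3) after.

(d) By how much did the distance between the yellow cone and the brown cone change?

-1.5

Before: roughly 4.5 units apart; after: 3.0. That's 1.5 units closer together.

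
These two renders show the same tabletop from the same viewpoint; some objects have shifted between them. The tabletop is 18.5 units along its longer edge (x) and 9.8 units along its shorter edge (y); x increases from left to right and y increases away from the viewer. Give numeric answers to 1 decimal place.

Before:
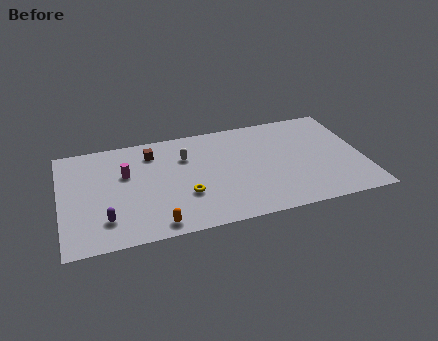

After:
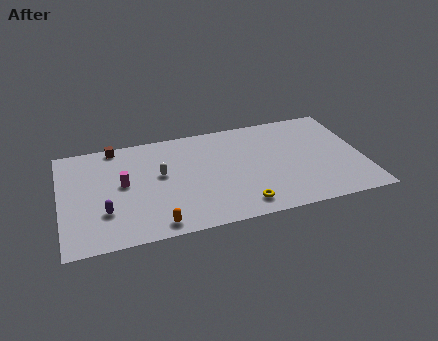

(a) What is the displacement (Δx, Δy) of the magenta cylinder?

(-0.2, -0.9)

From the two frames, the magenta cylinder sits at roughly (4.0, 6.2) before and (3.8, 5.3) after.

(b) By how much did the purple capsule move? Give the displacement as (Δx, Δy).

(0.0, 0.7)

From the two frames, the purple capsule sits at roughly (2.6, 2.3) before and (2.6, 3.0) after.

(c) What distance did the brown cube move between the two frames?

2.5

From (5.7, 7.8) to (3.5, 9.0), the brown cube covered √(2.2² + 1.2²) ≈ 2.5 units.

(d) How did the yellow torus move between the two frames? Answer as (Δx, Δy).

(3.3, -1.8)

The yellow torus started near (7.5, 3.3) and ended near (10.8, 1.5).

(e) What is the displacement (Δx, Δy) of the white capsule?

(-1.6, -1.3)

From the two frames, the white capsule sits at roughly (7.7, 6.9) before and (6.1, 5.6) after.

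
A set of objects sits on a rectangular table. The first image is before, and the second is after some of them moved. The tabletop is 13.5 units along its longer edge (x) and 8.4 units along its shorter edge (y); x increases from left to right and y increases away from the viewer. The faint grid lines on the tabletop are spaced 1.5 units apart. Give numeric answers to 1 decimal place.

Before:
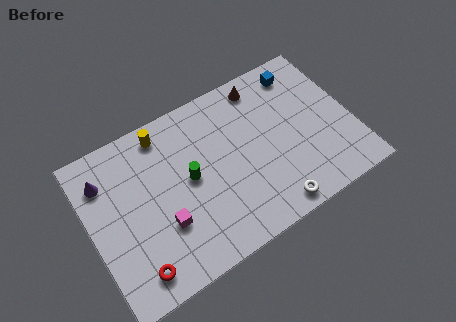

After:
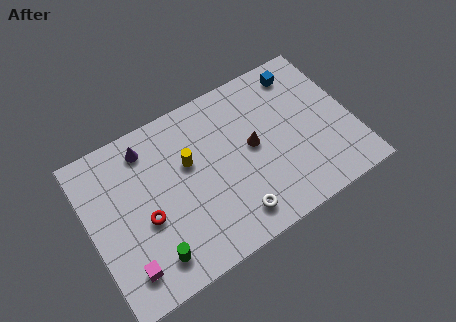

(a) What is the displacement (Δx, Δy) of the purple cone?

(2.3, 0.6)

From the two frames, the purple cone sits at roughly (1.0, 6.4) before and (3.3, 7.0) after.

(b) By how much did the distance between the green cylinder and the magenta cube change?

-1.0

The distance was about 2.3 in the first image and 1.3 in the second, so they moved 1.0 units closer together.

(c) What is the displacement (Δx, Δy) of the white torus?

(-1.9, 0.5)

From the two frames, the white torus sits at roughly (8.8, 0.9) before and (6.9, 1.4) after.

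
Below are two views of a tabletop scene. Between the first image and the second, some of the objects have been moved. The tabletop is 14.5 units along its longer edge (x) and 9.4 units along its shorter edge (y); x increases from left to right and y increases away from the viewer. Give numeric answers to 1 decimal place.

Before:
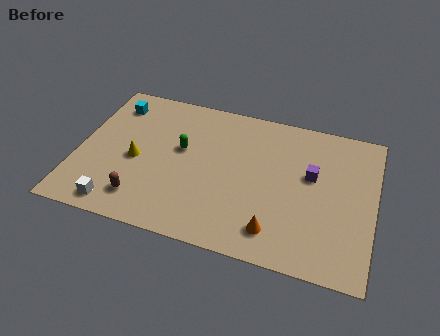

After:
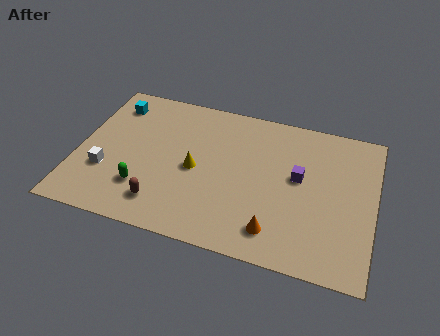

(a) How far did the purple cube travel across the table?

0.7

From (11.4, 5.6) to (10.8, 5.3), the purple cube covered √(0.6² + 0.3²) ≈ 0.7 units.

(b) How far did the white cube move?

2.2

The white cube moved from about (2.3, 1.1) to (1.5, 3.1), a distance of √(0.8² + 2.0²) ≈ 2.2.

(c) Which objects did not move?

the cyan cube and the orange cone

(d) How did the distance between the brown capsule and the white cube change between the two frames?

+1.9

The distance was about 1.3 in the first image and 3.2 in the second, so they moved 1.9 units further apart.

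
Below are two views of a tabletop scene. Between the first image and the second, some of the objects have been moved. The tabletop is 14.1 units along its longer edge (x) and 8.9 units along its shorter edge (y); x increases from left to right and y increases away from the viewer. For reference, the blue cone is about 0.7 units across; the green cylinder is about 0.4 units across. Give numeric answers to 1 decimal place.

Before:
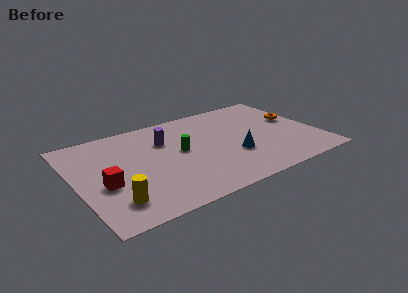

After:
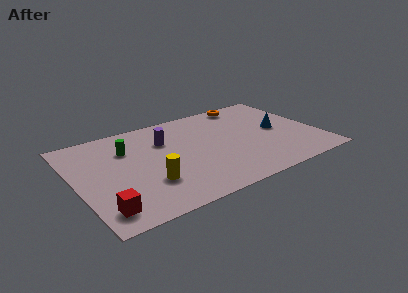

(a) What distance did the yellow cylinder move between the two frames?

2.2

The yellow cylinder moved from about (1.8, 1.9) to (3.9, 2.7), a distance of √(2.1² + 0.8²) ≈ 2.2.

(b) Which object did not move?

the purple cylinder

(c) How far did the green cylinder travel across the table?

3.3

From (6.1, 4.8) to (3.2, 6.3), the green cylinder covered √(2.9² + 1.5²) ≈ 3.3 units.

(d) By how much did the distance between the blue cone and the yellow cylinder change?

+0.9

They were about 7.3 units apart before and 8.2 after — 0.9 units further apart.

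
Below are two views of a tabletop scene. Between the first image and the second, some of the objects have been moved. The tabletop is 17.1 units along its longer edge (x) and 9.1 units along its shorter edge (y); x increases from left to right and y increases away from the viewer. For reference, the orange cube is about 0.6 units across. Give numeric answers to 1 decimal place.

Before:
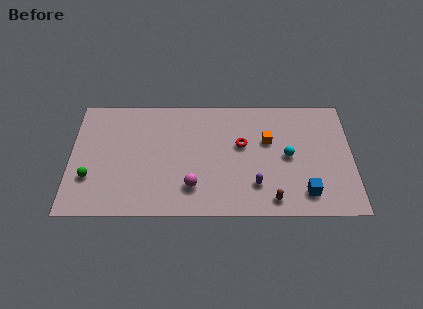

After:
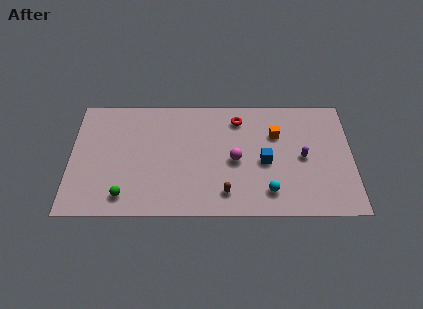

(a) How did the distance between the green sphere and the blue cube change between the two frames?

-4.2

Before: roughly 13.1 units apart; after: 8.9. That's 4.2 units closer together.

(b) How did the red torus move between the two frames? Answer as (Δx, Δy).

(-0.2, 2.0)

From the two frames, the red torus sits at roughly (10.4, 5.4) before and (10.2, 7.4) after.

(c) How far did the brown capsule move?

2.8

The brown capsule was near (12.2, 1.2) before and (9.4, 1.7) after, so it travelled √(2.8² + 0.5²) ≈ 2.8 units.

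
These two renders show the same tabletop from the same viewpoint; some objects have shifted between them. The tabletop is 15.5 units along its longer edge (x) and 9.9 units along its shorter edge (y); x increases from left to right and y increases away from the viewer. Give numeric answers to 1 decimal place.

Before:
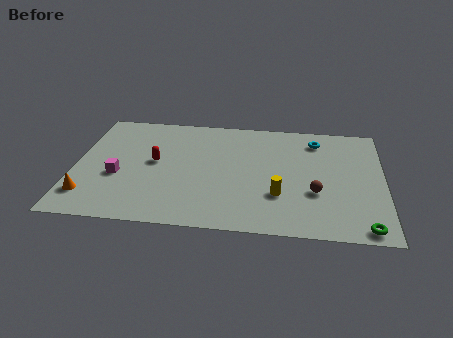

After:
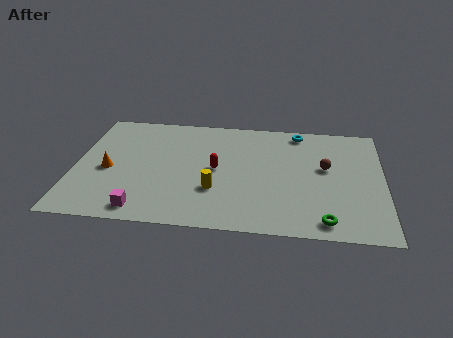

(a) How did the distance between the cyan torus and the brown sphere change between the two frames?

-1.2

The distance was about 4.6 in the first image and 3.4 in the second, so they moved 1.2 units closer together.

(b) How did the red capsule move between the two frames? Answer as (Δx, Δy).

(3.1, -0.3)

The red capsule was at about (4.0, 5.3) and moved to about (7.1, 5.0).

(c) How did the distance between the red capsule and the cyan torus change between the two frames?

-3.0

Before: roughly 8.6 units apart; after: 5.6. That's 3.0 units closer together.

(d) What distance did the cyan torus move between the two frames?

1.1

The cyan torus moved from about (12.1, 8.1) to (11.2, 8.8), a distance of √(0.9² + 0.7²) ≈ 1.1.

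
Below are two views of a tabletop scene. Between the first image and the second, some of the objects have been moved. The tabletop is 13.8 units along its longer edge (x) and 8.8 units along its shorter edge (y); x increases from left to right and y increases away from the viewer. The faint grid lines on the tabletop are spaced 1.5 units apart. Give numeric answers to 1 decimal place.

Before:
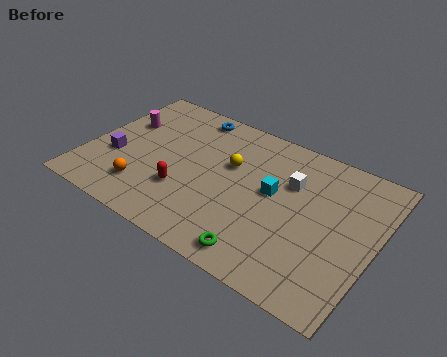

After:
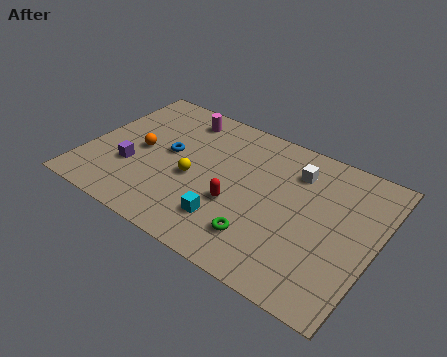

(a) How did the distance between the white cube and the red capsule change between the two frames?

-1.5

Before: roughly 5.6 units apart; after: 4.1. That's 1.5 units closer together.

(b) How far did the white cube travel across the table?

0.8

The white cube was near (9.6, 5.9) before and (9.7, 6.7) after, so it travelled √(0.1² + 0.8²) ≈ 0.8 units.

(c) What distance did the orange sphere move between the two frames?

2.4

The orange sphere moved from about (3.1, 2.0) to (2.5, 4.3), a distance of √(0.6² + 2.3²) ≈ 2.4.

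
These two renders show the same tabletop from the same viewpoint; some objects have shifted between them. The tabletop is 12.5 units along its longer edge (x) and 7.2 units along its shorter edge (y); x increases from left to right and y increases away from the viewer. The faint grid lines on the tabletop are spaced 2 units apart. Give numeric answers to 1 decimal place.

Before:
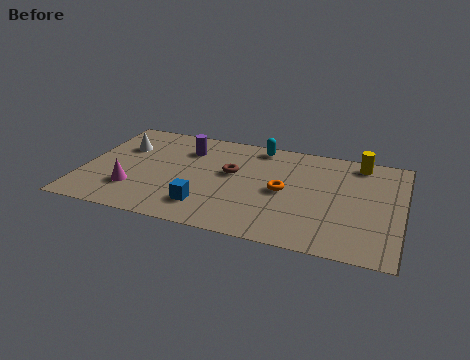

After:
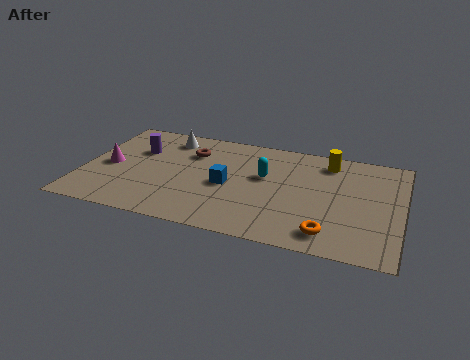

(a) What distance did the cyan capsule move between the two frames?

2.1

From (6.7, 6.4) to (7.1, 4.3), the cyan capsule covered √(0.4² + 2.1²) ≈ 2.1 units.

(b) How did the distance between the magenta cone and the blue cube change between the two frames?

+1.8

The distance was about 2.9 in the first image and 4.7 in the second, so they moved 1.8 units further apart.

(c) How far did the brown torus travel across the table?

2.0

The brown torus moved from about (5.8, 4.2) to (4.1, 5.2), a distance of √(1.7² + 1.0²) ≈ 2.0.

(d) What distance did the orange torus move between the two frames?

3.0

The orange torus moved from about (7.9, 3.5) to (9.8, 1.2), a distance of √(1.9² + 2.3²) ≈ 3.0.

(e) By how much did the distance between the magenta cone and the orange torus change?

+3.1

They were about 6.0 units apart before and 9.1 after — 3.1 units further apart.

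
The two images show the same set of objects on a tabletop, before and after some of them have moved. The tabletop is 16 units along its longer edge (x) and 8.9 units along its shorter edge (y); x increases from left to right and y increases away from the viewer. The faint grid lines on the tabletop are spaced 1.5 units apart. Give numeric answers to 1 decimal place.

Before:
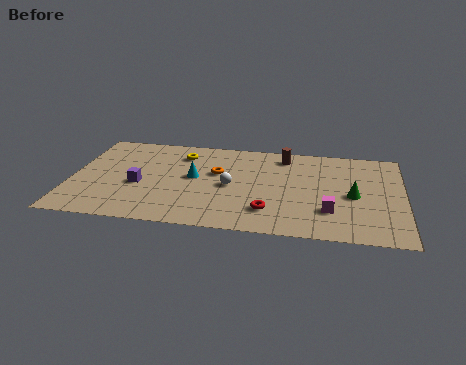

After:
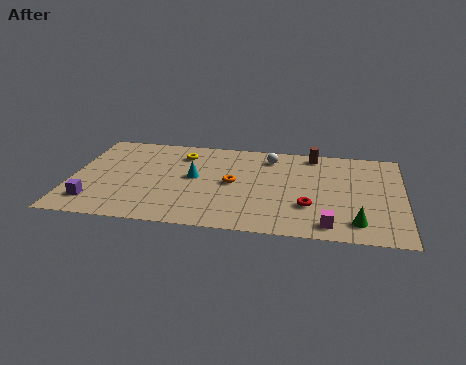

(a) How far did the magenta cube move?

1.3

The magenta cube moved from about (12.5, 2.5) to (12.5, 1.2), a distance of √(0.0² + 1.3²) ≈ 1.3.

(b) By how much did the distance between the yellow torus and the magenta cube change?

+0.7

The distance was about 8.6 in the first image and 9.3 in the second, so they moved 0.7 units further apart.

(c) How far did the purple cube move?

2.8

The purple cube was near (3.3, 3.7) before and (1.2, 1.8) after, so it travelled √(2.1² + 1.9²) ≈ 2.8 units.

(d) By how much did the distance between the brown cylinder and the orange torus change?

+1.3

The distance was about 3.8 in the first image and 5.1 in the second, so they moved 1.3 units further apart.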